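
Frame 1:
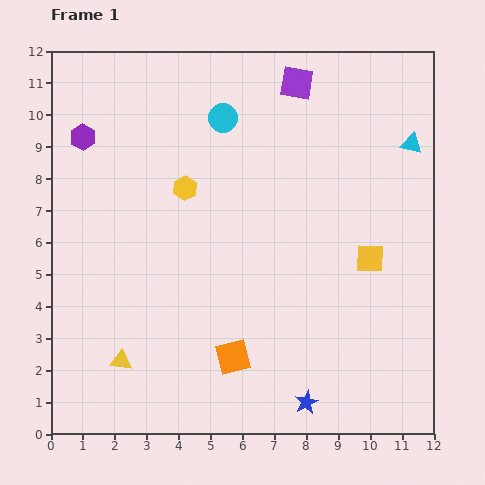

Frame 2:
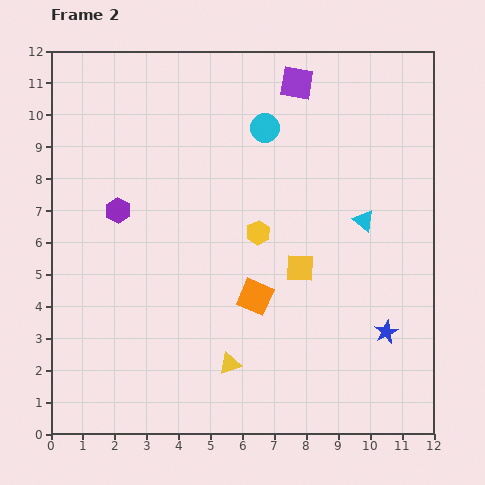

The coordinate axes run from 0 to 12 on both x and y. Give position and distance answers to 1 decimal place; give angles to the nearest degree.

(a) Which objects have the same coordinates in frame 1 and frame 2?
the purple square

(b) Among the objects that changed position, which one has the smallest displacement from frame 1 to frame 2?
the cyan circle

(moved 1.3)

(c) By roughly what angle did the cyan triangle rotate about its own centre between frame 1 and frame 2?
26° clockwise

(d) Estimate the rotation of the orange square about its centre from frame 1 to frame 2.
38° clockwise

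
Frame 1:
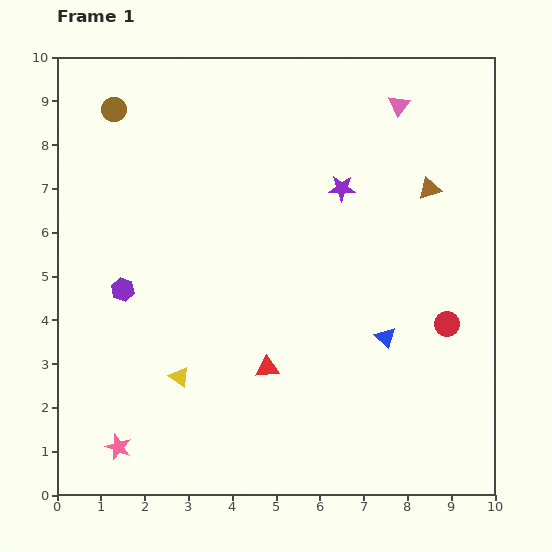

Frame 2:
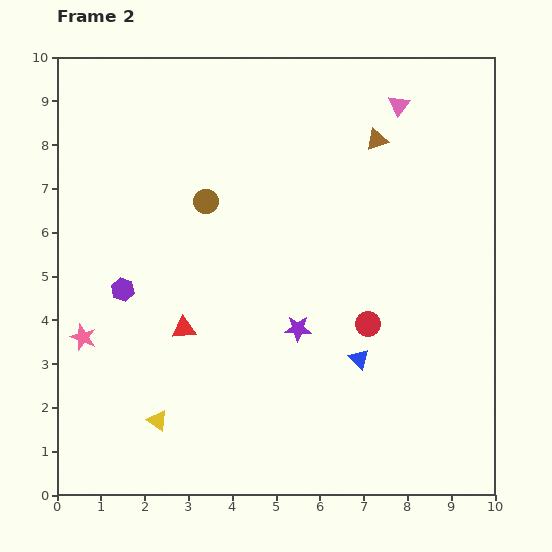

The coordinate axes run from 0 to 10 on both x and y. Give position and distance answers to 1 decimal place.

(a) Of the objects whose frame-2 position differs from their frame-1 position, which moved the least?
the blue triangle

(moved 0.8)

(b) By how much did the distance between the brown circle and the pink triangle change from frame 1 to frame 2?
-1.6

Distance in frame 1: 6.5. Distance in frame 2: 4.9.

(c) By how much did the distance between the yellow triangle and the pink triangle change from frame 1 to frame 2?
+1.1

Distance in frame 1: 8.0. Distance in frame 2: 9.1.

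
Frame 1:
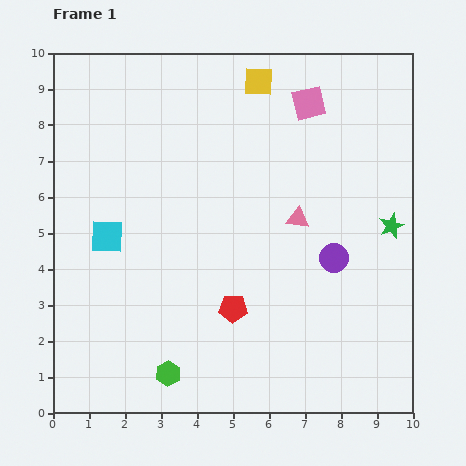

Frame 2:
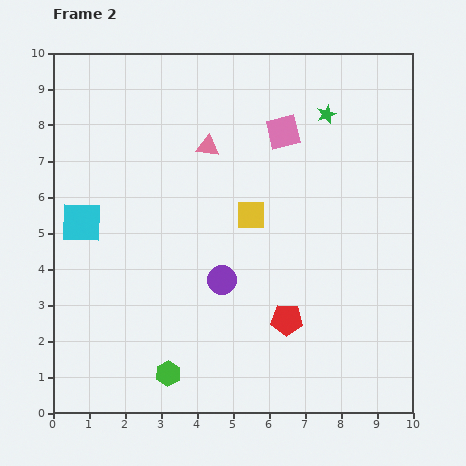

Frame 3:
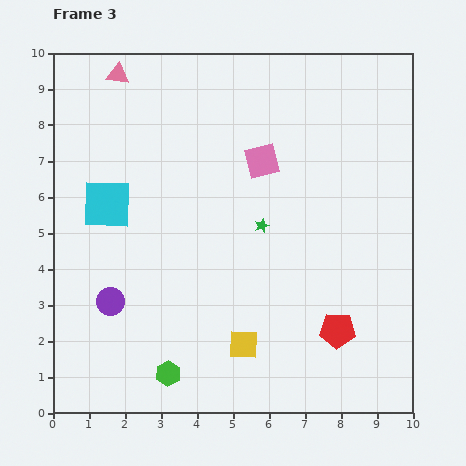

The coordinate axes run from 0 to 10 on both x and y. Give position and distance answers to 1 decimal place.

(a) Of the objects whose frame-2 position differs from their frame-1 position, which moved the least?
the cyan square

(moved 0.8)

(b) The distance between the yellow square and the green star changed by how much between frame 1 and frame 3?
-2.1

Distance in frame 1: 5.4. Distance in frame 3: 3.3.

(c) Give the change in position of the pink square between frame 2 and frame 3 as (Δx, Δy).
(-0.6, -0.8)

The pink square was at (6.4, 7.8) in frame 2 and (5.8, 7.0) in frame 3.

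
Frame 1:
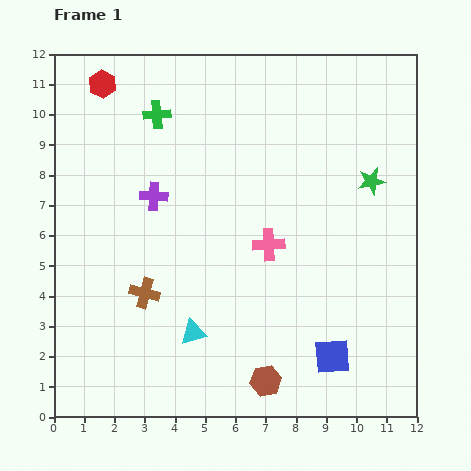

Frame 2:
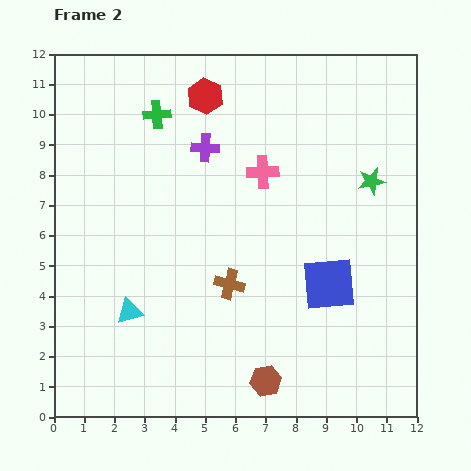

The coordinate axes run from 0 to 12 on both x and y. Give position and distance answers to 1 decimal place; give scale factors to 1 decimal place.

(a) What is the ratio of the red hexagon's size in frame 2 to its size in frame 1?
1.3×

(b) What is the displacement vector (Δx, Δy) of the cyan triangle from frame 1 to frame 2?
(-2.1, 0.7)

The cyan triangle was at (4.6, 2.8) in frame 1 and (2.5, 3.5) in frame 2.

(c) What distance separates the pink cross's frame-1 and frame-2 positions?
2.4

The pink cross moved from (7.1, 5.7) to (6.9, 8.1), a distance of √(0.2² + 2.4²) ≈ 2.4.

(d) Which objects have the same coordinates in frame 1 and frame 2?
the green star, the green cross, the brown hexagon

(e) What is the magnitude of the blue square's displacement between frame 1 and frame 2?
2.4

The blue square moved from (9.2, 2.0) to (9.1, 4.4), a distance of √(0.1² + 2.4²) ≈ 2.4.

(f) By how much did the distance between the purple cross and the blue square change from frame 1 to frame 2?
-1.8

Distance in frame 1: 7.9. Distance in frame 2: 6.1.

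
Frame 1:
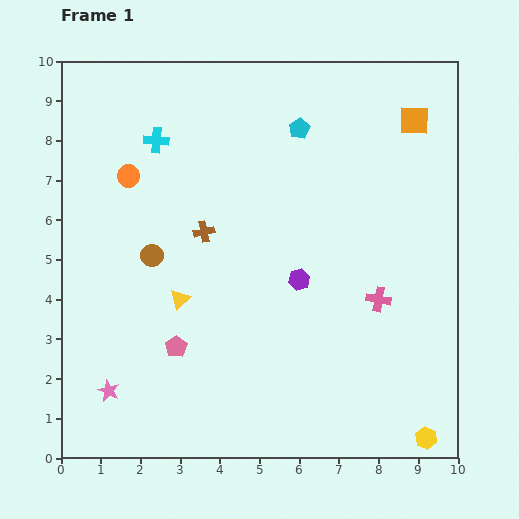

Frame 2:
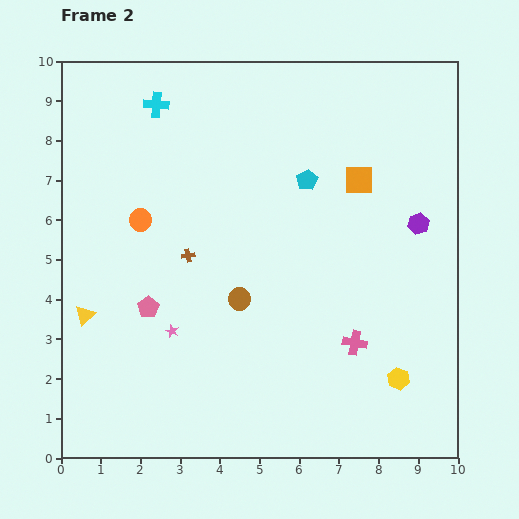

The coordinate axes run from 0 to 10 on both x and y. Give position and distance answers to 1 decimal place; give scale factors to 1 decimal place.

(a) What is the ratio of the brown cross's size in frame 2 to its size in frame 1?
0.6×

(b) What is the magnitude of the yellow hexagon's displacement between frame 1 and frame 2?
1.7

The yellow hexagon moved from (9.2, 0.5) to (8.5, 2.0), a distance of √(0.7² + 1.5²) ≈ 1.7.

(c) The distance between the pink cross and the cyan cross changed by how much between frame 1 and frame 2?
+0.9

Distance in frame 1: 6.9. Distance in frame 2: 7.8.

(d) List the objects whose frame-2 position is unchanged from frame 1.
none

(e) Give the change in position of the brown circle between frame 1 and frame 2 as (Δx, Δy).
(2.2, -1.1)

The brown circle was at (2.3, 5.1) in frame 1 and (4.5, 4.0) in frame 2.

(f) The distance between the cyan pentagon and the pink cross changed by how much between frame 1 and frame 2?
-0.4

Distance in frame 1: 4.7. Distance in frame 2: 4.3.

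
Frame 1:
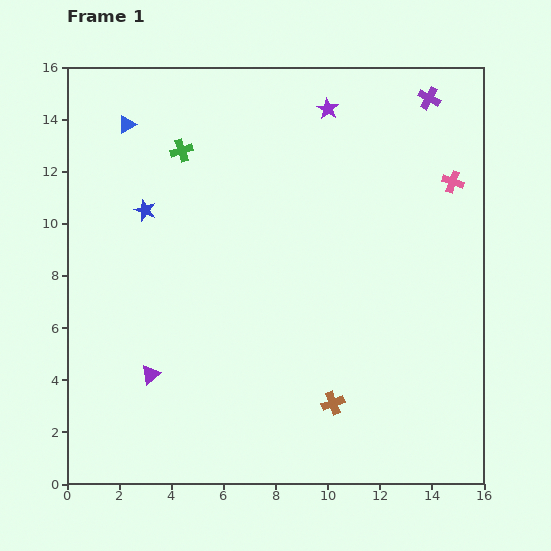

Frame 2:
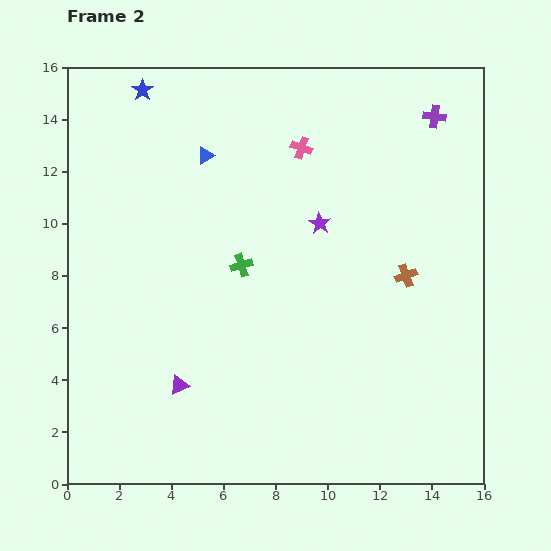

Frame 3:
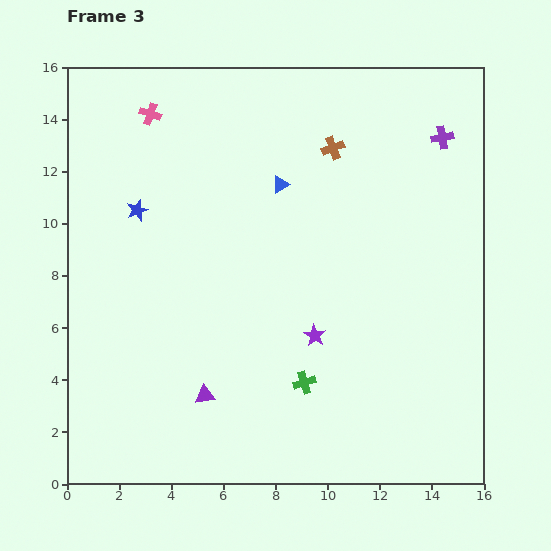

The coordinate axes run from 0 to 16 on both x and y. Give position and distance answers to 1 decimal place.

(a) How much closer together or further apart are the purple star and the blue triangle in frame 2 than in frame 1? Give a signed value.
-2.6

Distance in frame 1: 7.7. Distance in frame 2: 5.1.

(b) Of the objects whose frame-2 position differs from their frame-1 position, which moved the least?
the purple cross

(moved 0.7)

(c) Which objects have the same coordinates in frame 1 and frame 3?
none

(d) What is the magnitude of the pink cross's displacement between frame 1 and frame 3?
11.9

The pink cross moved from (14.8, 11.6) to (3.2, 14.2), a distance of √(11.6² + 2.6²) ≈ 11.9.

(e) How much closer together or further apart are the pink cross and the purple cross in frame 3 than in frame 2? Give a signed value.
+6.0

Distance in frame 2: 5.2. Distance in frame 3: 11.2.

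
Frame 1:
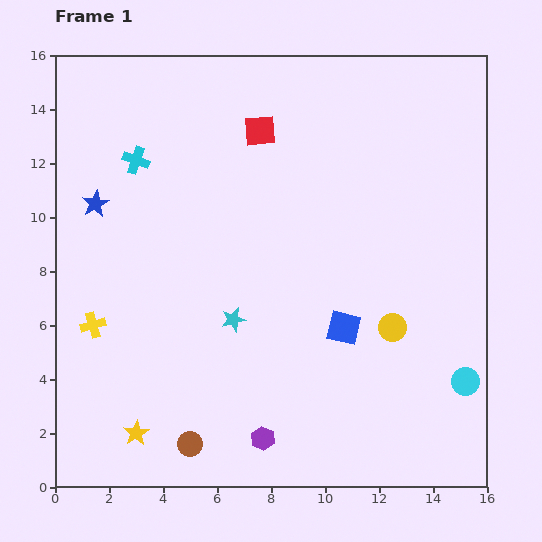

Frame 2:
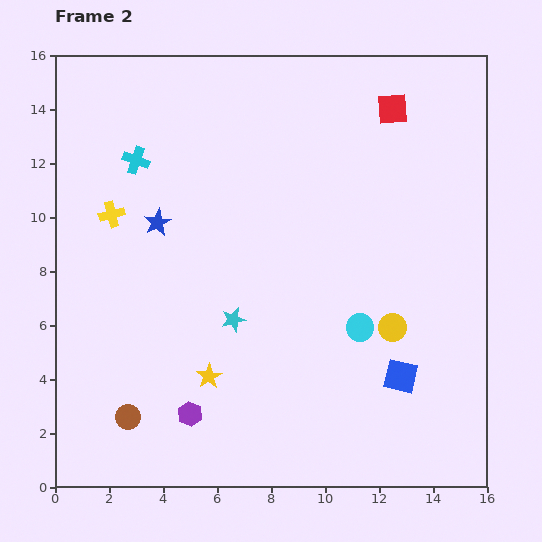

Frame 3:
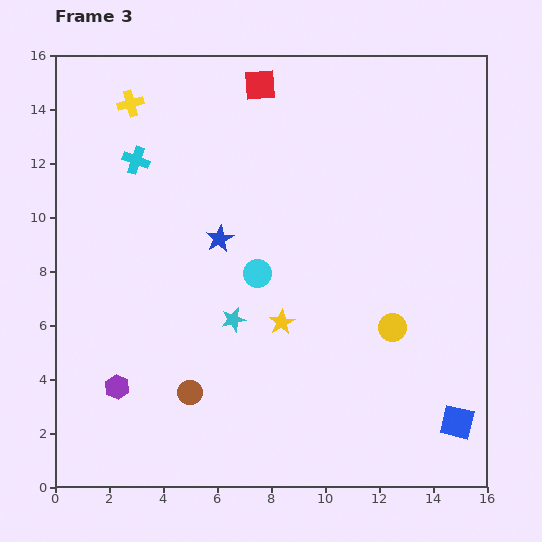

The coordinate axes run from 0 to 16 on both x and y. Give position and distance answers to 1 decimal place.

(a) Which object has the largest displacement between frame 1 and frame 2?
the red square

(moved 5.0; next 4.4)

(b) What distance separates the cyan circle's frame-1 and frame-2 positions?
4.4

The cyan circle moved from (15.2, 3.9) to (11.3, 5.9), a distance of √(3.9² + 2.0²) ≈ 4.4.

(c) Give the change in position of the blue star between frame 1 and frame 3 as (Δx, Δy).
(4.6, -1.3)

The blue star was at (1.5, 10.5) in frame 1 and (6.1, 9.2) in frame 3.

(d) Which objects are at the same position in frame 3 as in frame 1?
the cyan cross, the cyan star, the yellow circle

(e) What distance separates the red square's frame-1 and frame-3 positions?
1.7

The red square moved from (7.6, 13.2) to (7.6, 14.9), a distance of √(0.0² + 1.7²) ≈ 1.7.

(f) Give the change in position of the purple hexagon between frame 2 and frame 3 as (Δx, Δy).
(-2.7, 1.0)

The purple hexagon was at (5.0, 2.7) in frame 2 and (2.3, 3.7) in frame 3.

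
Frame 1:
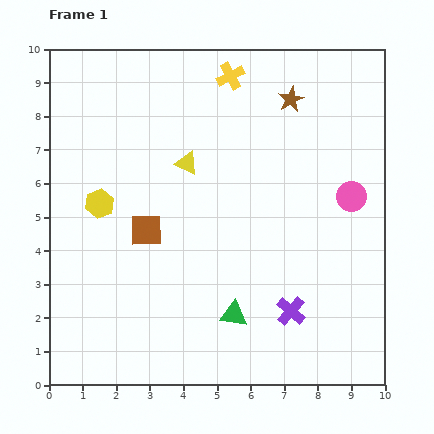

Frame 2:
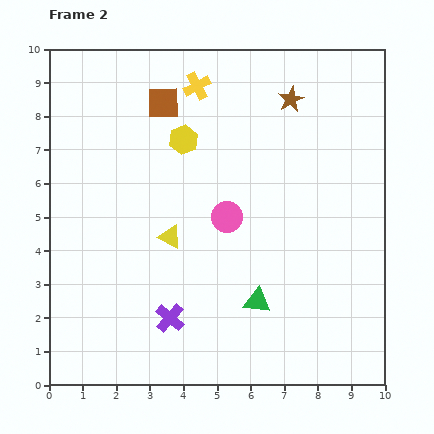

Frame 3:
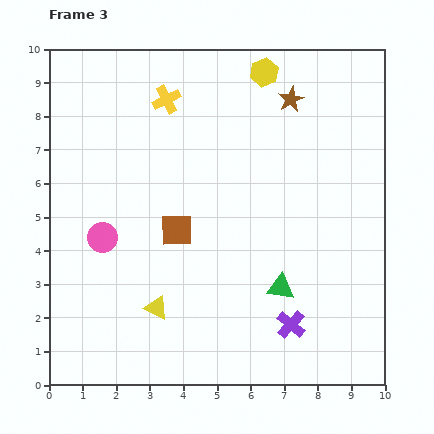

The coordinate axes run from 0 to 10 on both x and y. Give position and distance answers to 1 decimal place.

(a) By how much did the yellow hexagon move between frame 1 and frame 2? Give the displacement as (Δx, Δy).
(2.5, 1.9)

The yellow hexagon was at (1.5, 5.4) in frame 1 and (4.0, 7.3) in frame 2.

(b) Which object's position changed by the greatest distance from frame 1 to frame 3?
the pink circle

(moved 7.5; next 6.3)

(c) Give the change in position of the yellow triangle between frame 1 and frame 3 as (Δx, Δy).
(-0.9, -4.3)

The yellow triangle was at (4.1, 6.6) in frame 1 and (3.2, 2.3) in frame 3.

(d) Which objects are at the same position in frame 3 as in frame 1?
the brown star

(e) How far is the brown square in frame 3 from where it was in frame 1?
0.9

The brown square moved from (2.9, 4.6) to (3.8, 4.6), a distance of √(0.9² + 0.0²) ≈ 0.9.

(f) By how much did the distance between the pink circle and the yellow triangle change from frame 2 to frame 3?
+0.8

Distance in frame 2: 1.8. Distance in frame 3: 2.6.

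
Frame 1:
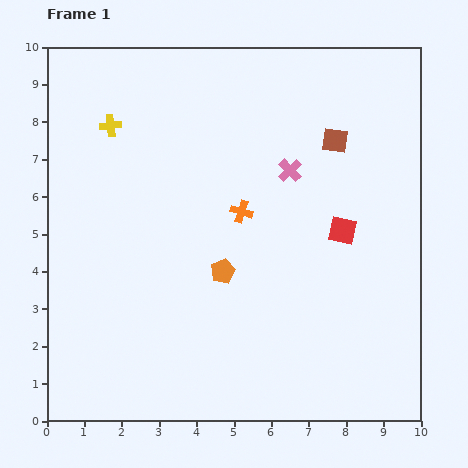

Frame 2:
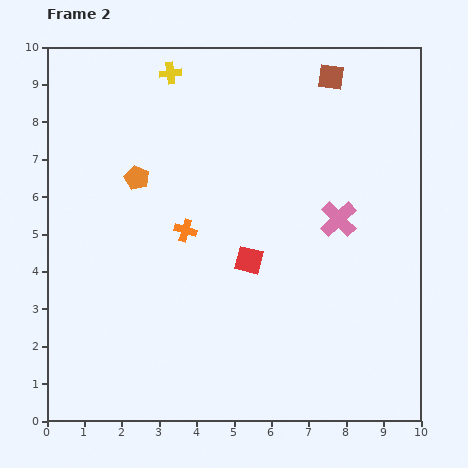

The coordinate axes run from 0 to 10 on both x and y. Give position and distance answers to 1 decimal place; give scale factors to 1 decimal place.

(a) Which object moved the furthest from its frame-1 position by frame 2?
the orange pentagon

(moved 3.4; next 2.6)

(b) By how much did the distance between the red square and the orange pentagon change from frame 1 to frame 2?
+0.3

Distance in frame 1: 3.4. Distance in frame 2: 3.7.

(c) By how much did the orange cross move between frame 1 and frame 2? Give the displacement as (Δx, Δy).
(-1.5, -0.5)

The orange cross was at (5.2, 5.6) in frame 1 and (3.7, 5.1) in frame 2.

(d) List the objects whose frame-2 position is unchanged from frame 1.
none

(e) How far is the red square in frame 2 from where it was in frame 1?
2.6

The red square moved from (7.9, 5.1) to (5.4, 4.3), a distance of √(2.5² + 0.8²) ≈ 2.6.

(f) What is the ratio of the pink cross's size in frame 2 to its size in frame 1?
1.6×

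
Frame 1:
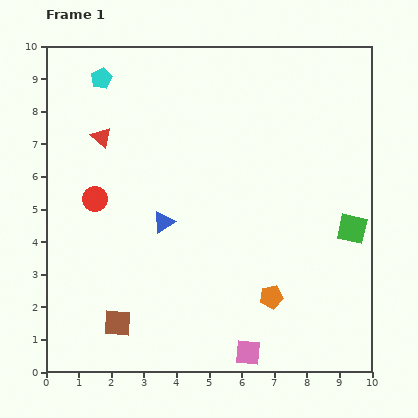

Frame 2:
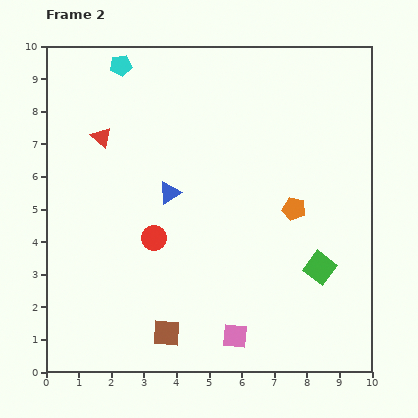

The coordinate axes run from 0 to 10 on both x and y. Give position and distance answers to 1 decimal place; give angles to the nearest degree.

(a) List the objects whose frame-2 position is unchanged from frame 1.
the red triangle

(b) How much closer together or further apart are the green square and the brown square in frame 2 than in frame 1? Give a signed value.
-2.7

Distance in frame 1: 7.8. Distance in frame 2: 5.1.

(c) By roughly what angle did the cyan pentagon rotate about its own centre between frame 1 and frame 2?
19° clockwise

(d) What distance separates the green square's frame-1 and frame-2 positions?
1.6

The green square moved from (9.4, 4.4) to (8.4, 3.2), a distance of √(1.0² + 1.2²) ≈ 1.6.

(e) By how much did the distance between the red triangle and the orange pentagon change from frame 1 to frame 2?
-0.8

Distance in frame 1: 7.1. Distance in frame 2: 6.3.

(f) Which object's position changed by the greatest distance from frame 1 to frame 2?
the orange pentagon

(moved 2.8; next 2.2)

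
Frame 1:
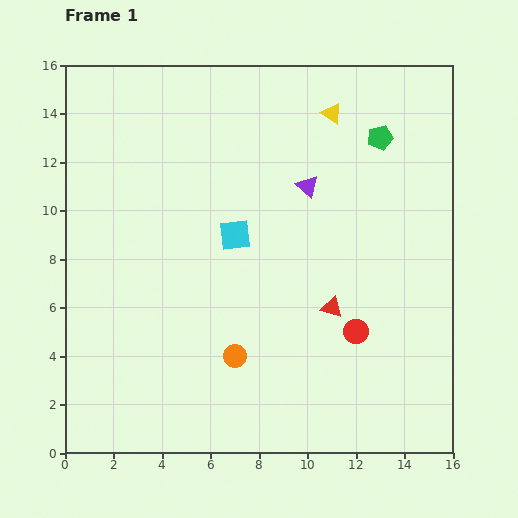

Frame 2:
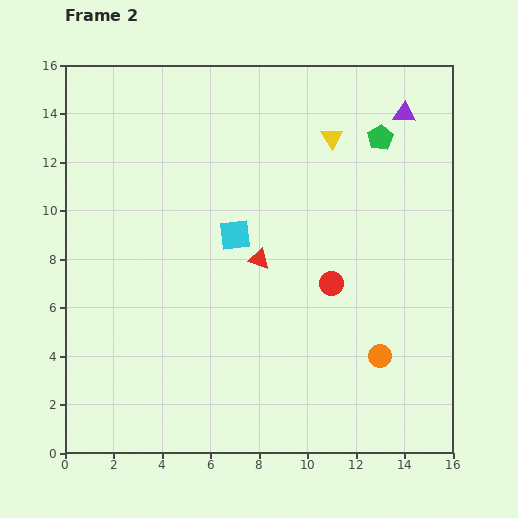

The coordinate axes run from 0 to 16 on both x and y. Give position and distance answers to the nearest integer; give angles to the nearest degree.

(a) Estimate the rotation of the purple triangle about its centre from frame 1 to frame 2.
38° counter-clockwise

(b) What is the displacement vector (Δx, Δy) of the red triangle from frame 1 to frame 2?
(-3, 2)

The red triangle was at (11, 6) in frame 1 and (8, 8) in frame 2.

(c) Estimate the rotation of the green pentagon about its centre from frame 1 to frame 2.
16° counter-clockwise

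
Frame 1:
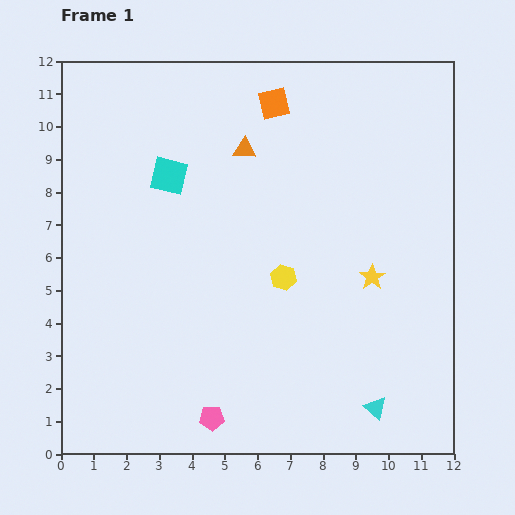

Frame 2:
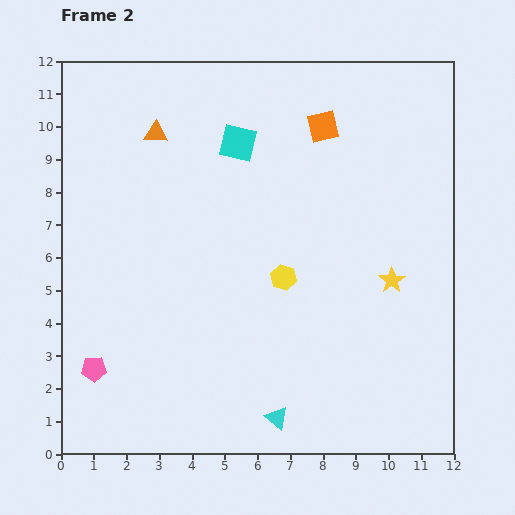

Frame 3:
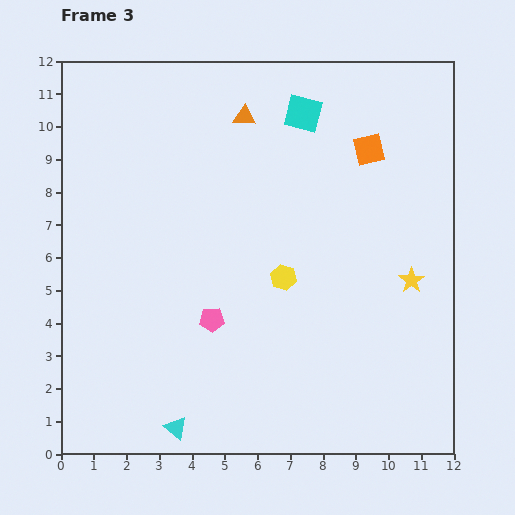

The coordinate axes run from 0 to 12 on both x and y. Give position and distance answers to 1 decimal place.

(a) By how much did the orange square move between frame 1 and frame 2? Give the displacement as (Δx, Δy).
(1.5, -0.7)

The orange square was at (6.5, 10.7) in frame 1 and (8.0, 10.0) in frame 2.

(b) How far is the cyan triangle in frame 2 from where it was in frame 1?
3.0

The cyan triangle moved from (9.6, 1.4) to (6.6, 1.1), a distance of √(3.0² + 0.3²) ≈ 3.0.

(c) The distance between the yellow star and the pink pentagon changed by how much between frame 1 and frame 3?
-0.3

Distance in frame 1: 6.5. Distance in frame 3: 6.2.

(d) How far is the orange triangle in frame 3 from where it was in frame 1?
1.0

The orange triangle moved from (5.6, 9.3) to (5.6, 10.3), a distance of √(0.0² + 1.0²) ≈ 1.0.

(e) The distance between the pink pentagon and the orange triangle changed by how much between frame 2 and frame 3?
-1.1

Distance in frame 2: 7.4. Distance in frame 3: 6.3.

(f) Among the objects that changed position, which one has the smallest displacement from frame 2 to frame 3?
the yellow star

(moved 0.6)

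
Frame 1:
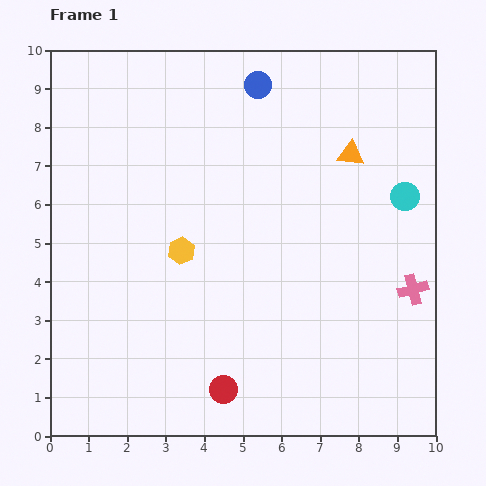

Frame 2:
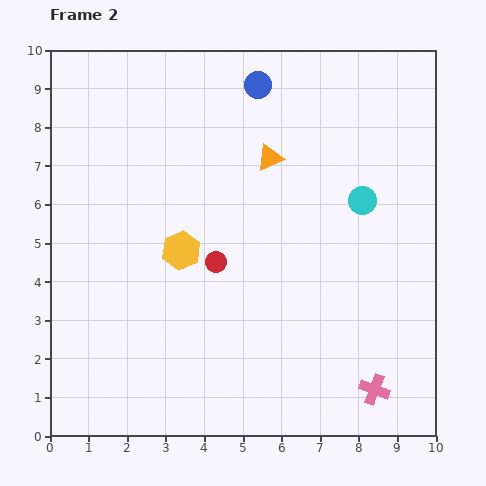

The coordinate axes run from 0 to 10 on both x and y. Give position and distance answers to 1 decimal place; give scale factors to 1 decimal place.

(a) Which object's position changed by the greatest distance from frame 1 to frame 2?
the red circle

(moved 3.3; next 2.8)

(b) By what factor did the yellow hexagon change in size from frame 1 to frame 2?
1.4×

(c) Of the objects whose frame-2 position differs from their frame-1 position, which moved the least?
the cyan circle

(moved 1.1)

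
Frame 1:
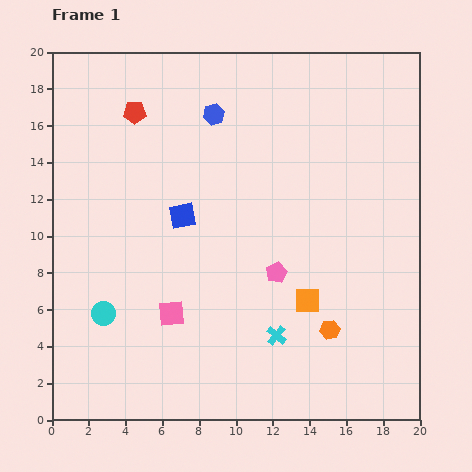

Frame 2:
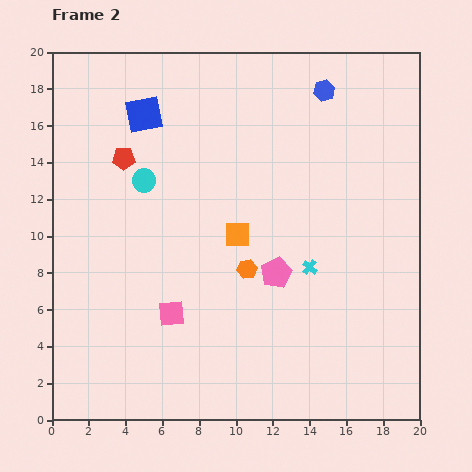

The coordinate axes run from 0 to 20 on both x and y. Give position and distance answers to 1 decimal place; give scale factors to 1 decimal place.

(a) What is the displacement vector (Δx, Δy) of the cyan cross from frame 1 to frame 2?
(1.8, 3.7)

The cyan cross was at (12.2, 4.6) in frame 1 and (14.0, 8.3) in frame 2.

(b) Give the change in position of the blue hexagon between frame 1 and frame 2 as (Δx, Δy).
(6.0, 1.3)

The blue hexagon was at (8.8, 16.6) in frame 1 and (14.8, 17.9) in frame 2.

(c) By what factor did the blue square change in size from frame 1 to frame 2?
1.4×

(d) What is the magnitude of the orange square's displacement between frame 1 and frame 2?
5.2

The orange square moved from (13.9, 6.5) to (10.1, 10.1), a distance of √(3.8² + 3.6²) ≈ 5.2.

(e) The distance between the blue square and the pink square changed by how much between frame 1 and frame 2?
+5.6

Distance in frame 1: 5.3. Distance in frame 2: 10.9.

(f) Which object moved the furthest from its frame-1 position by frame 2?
the cyan circle

(moved 7.5; next 6.1)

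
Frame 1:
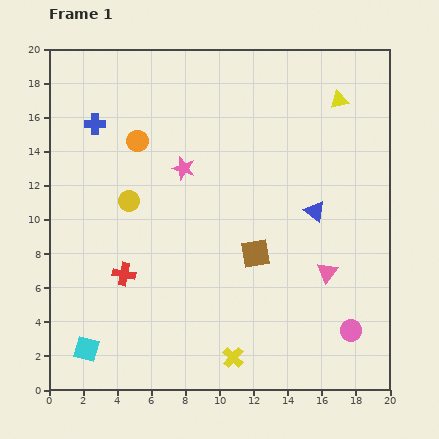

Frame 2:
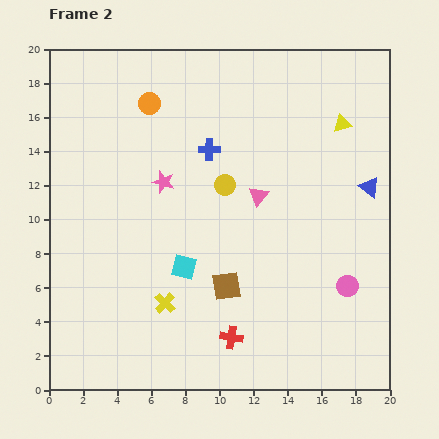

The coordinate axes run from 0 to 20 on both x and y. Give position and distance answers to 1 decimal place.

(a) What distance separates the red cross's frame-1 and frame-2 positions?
7.3

The red cross moved from (4.4, 6.8) to (10.7, 3.1), a distance of √(6.3² + 3.7²) ≈ 7.3.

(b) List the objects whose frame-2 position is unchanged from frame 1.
none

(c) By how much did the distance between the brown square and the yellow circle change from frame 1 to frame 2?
-2.1

Distance in frame 1: 8.0. Distance in frame 2: 5.9.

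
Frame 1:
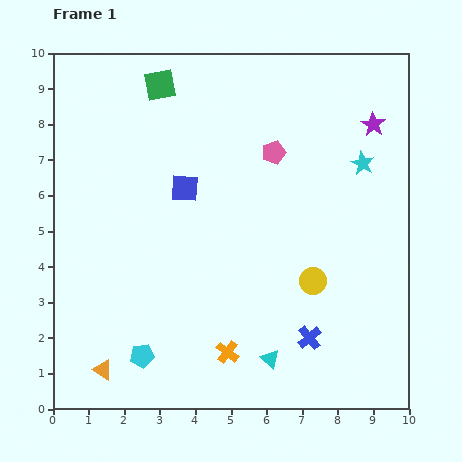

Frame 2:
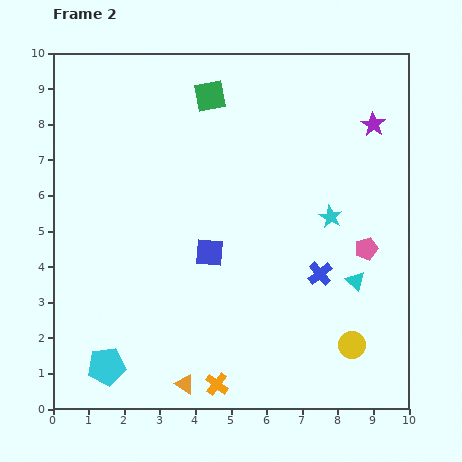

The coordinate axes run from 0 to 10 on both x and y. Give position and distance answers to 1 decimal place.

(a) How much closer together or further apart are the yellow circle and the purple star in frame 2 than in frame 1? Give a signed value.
+1.5

Distance in frame 1: 4.7. Distance in frame 2: 6.2.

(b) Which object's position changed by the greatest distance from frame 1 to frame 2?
the pink pentagon

(moved 3.7; next 3.3)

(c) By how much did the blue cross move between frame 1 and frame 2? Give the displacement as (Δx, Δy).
(0.3, 1.8)

The blue cross was at (7.2, 2.0) in frame 1 and (7.5, 3.8) in frame 2.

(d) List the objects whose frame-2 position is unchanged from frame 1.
the purple star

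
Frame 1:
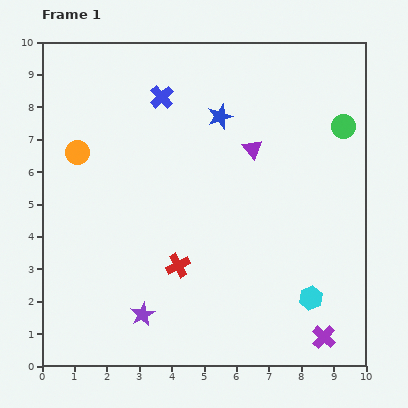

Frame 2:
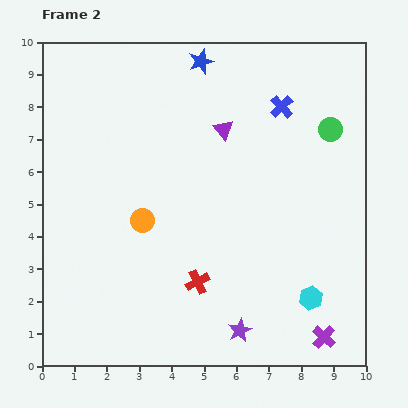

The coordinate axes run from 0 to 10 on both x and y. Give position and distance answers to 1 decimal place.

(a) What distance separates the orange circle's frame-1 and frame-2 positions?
2.9

The orange circle moved from (1.1, 6.6) to (3.1, 4.5), a distance of √(2.0² + 2.1²) ≈ 2.9.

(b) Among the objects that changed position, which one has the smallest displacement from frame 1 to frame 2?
the green circle

(moved 0.4)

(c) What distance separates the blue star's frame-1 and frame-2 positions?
1.8

The blue star moved from (5.5, 7.7) to (4.9, 9.4), a distance of √(0.6² + 1.7²) ≈ 1.8.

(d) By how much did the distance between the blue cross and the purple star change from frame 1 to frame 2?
+0.3

Distance in frame 1: 6.7. Distance in frame 2: 7.0.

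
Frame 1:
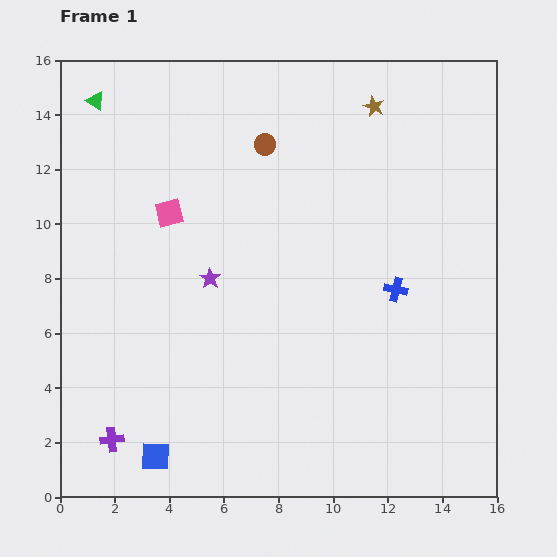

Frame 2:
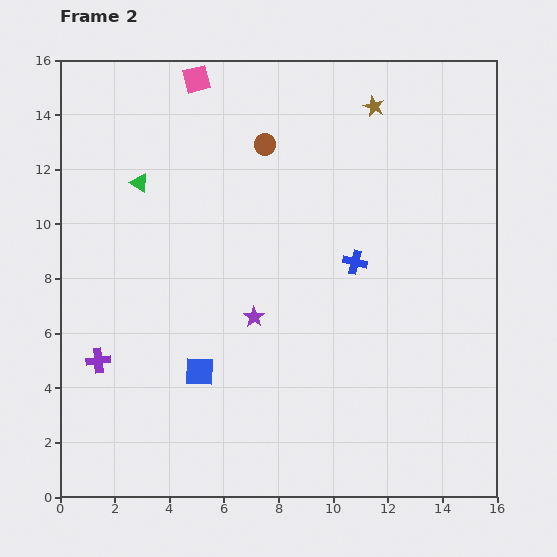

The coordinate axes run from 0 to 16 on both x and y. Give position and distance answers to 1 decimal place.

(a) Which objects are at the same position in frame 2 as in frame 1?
the brown circle, the brown star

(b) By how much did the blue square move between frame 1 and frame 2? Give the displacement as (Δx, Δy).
(1.6, 3.1)

The blue square was at (3.5, 1.5) in frame 1 and (5.1, 4.6) in frame 2.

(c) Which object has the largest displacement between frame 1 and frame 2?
the pink square

(moved 5.0; next 3.5)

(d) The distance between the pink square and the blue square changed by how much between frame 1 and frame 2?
+1.8

Distance in frame 1: 8.9. Distance in frame 2: 10.7.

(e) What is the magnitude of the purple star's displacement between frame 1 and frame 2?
2.1

The purple star moved from (5.5, 8.0) to (7.1, 6.6), a distance of √(1.6² + 1.4²) ≈ 2.1.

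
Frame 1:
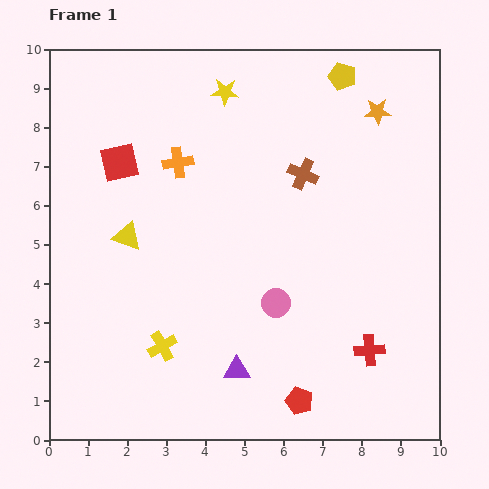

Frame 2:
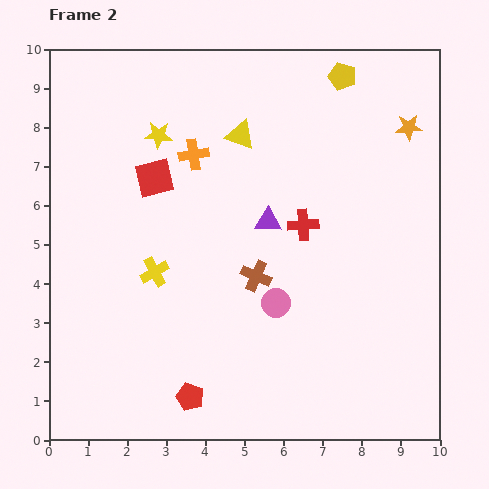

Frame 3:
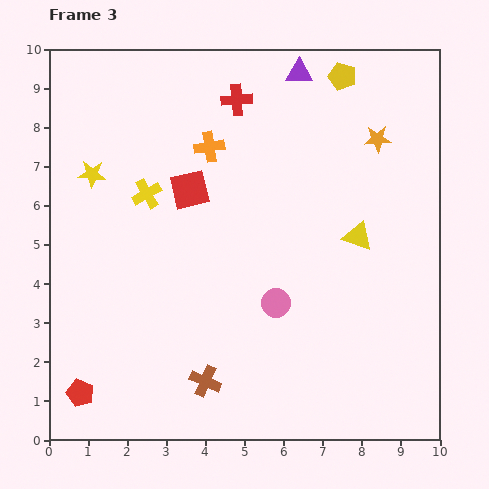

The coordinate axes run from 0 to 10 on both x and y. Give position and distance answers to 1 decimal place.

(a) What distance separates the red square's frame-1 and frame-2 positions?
1.0

The red square moved from (1.8, 7.1) to (2.7, 6.7), a distance of √(0.9² + 0.4²) ≈ 1.0.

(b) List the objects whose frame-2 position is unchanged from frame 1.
the pink circle, the yellow pentagon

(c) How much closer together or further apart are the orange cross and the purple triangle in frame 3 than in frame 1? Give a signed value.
-2.5

Distance in frame 1: 5.5. Distance in frame 3: 3.0.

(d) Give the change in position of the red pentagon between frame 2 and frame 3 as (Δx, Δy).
(-2.8, 0.1)

The red pentagon was at (3.6, 1.1) in frame 2 and (0.8, 1.2) in frame 3.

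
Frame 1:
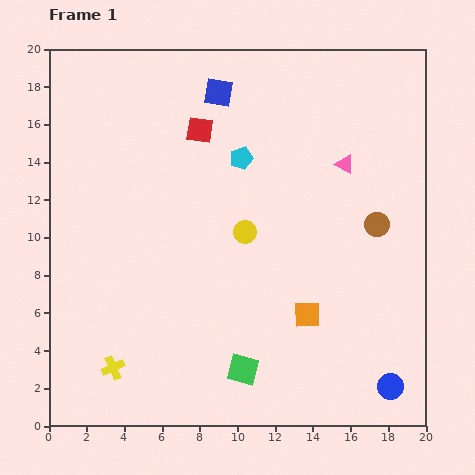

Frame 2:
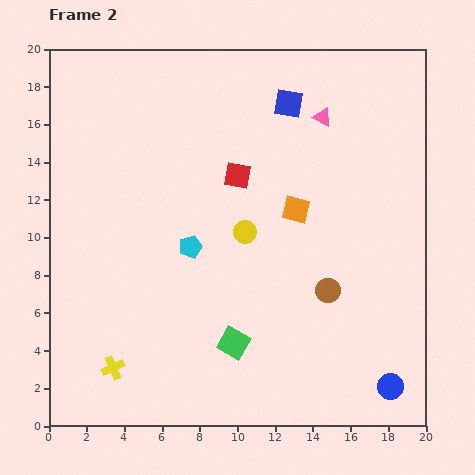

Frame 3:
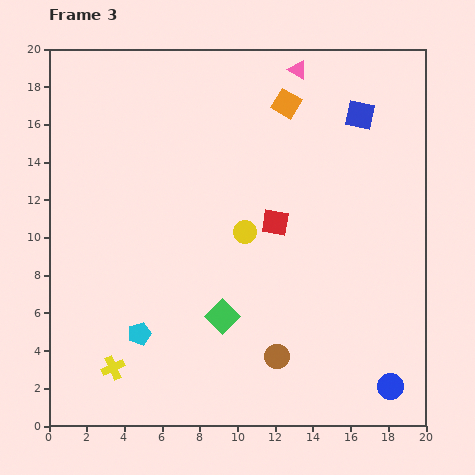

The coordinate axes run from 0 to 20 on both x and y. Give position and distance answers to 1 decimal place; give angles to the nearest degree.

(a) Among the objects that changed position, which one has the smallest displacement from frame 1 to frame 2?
the green square

(moved 1.5)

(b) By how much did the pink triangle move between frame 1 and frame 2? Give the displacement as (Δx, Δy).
(-1.2, 2.5)

The pink triangle was at (15.7, 13.9) in frame 1 and (14.5, 16.4) in frame 2.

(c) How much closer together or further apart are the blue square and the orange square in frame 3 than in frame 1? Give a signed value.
-8.8

Distance in frame 1: 12.7. Distance in frame 3: 3.9.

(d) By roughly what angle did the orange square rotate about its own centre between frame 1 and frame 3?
31° clockwise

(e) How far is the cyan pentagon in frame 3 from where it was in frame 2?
5.3

The cyan pentagon moved from (7.5, 9.5) to (4.8, 4.9), a distance of √(2.7² + 4.6²) ≈ 5.3.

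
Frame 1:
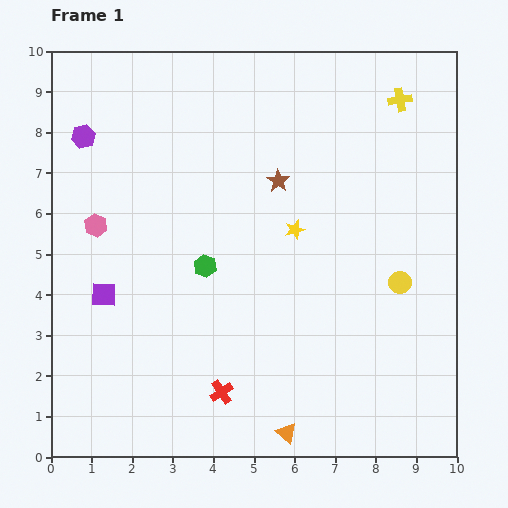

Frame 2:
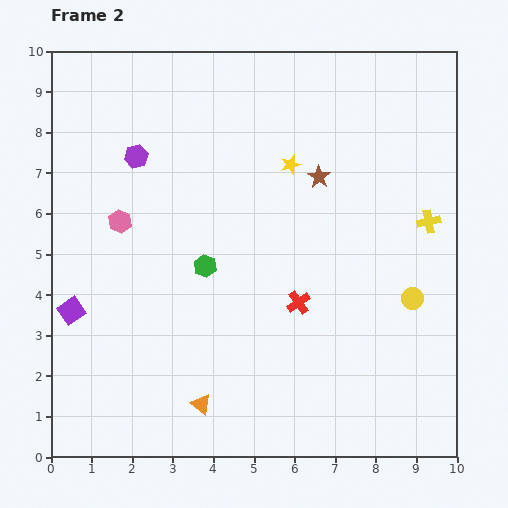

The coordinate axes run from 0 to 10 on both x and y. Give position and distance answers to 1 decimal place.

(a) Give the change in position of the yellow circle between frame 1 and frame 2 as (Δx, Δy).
(0.3, -0.4)

The yellow circle was at (8.6, 4.3) in frame 1 and (8.9, 3.9) in frame 2.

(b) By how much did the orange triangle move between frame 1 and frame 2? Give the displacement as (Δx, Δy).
(-2.1, 0.7)

The orange triangle was at (5.8, 0.6) in frame 1 and (3.7, 1.3) in frame 2.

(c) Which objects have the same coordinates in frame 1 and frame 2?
the green hexagon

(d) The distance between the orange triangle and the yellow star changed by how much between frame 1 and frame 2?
+1.3

Distance in frame 1: 5.0. Distance in frame 2: 6.3.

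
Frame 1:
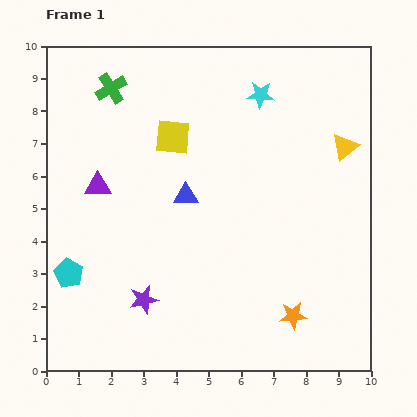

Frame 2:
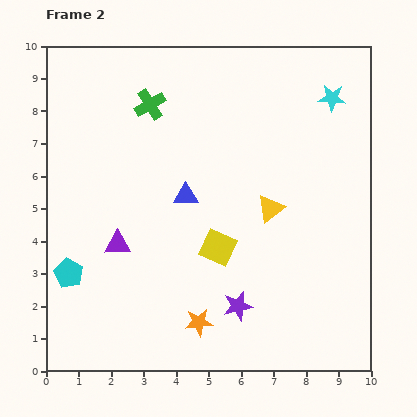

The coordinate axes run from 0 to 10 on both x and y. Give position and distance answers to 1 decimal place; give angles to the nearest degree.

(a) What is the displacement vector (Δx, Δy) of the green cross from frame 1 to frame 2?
(1.2, -0.5)

The green cross was at (2.0, 8.7) in frame 1 and (3.2, 8.2) in frame 2.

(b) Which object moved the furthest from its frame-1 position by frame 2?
the yellow square

(moved 3.7; next 3.0)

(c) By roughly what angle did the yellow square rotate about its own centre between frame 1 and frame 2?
19° clockwise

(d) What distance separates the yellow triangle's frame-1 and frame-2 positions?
3.0

The yellow triangle moved from (9.2, 6.9) to (6.9, 5.0), a distance of √(2.3² + 1.9²) ≈ 3.0.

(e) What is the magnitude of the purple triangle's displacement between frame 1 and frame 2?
1.9

The purple triangle moved from (1.6, 5.7) to (2.2, 3.9), a distance of √(0.6² + 1.8²) ≈ 1.9.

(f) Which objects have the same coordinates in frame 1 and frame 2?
the blue triangle, the cyan pentagon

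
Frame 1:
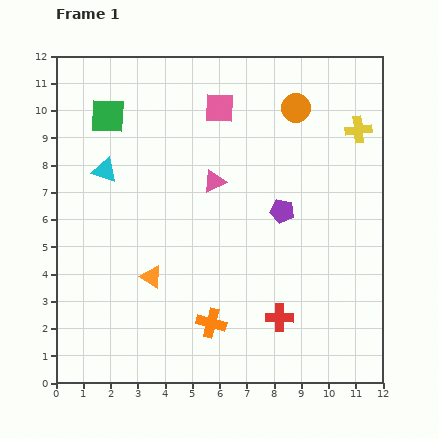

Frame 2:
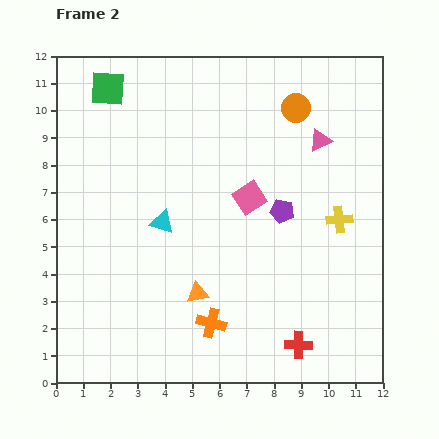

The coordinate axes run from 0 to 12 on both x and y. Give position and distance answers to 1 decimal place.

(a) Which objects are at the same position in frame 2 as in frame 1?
the orange circle, the purple pentagon, the orange cross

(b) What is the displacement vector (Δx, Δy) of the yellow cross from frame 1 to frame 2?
(-0.7, -3.3)

The yellow cross was at (11.1, 9.3) in frame 1 and (10.4, 6.0) in frame 2.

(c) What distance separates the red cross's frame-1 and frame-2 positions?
1.2

The red cross moved from (8.2, 2.4) to (8.9, 1.4), a distance of √(0.7² + 1.0²) ≈ 1.2.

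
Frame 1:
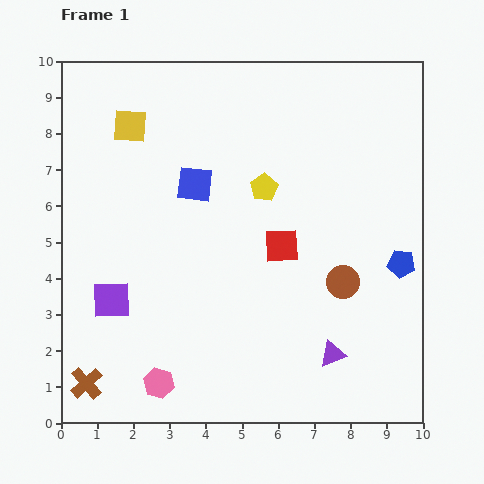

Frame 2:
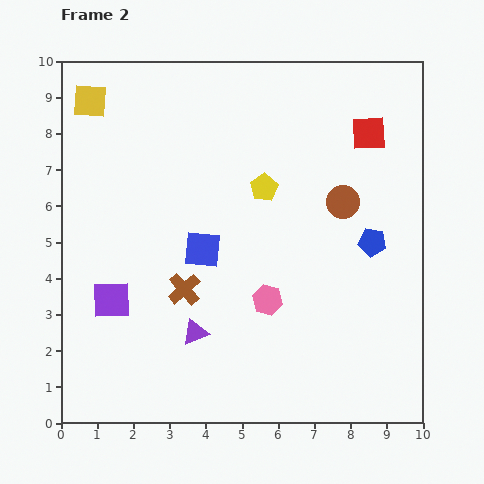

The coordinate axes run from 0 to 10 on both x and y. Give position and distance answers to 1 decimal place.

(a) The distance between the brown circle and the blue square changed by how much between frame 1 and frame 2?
-0.8

Distance in frame 1: 4.9. Distance in frame 2: 4.1.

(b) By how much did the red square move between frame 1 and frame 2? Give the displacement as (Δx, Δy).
(2.4, 3.1)

The red square was at (6.1, 4.9) in frame 1 and (8.5, 8.0) in frame 2.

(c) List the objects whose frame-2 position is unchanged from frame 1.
the yellow pentagon, the purple square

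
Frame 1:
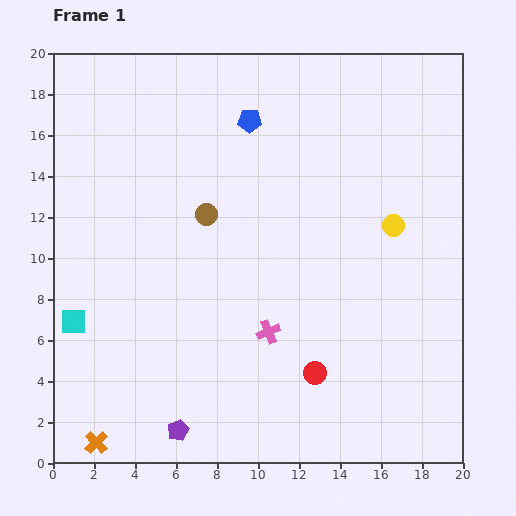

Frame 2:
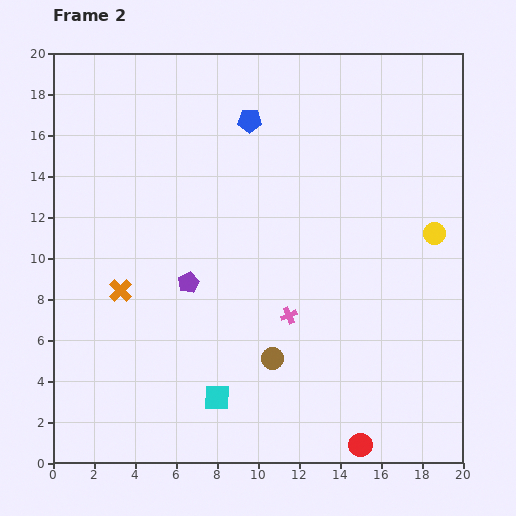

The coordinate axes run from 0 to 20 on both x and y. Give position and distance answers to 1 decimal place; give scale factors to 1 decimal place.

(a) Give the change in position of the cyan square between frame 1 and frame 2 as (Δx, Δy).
(7.0, -3.7)

The cyan square was at (1.0, 6.9) in frame 1 and (8.0, 3.2) in frame 2.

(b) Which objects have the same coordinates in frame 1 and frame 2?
the blue pentagon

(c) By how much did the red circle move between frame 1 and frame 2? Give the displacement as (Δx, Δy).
(2.2, -3.5)

The red circle was at (12.8, 4.4) in frame 1 and (15.0, 0.9) in frame 2.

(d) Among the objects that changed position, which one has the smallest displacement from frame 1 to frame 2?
the pink cross

(moved 1.3)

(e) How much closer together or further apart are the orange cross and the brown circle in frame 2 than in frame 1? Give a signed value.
-4.2

Distance in frame 1: 12.3. Distance in frame 2: 8.1.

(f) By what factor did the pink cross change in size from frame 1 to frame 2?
0.7×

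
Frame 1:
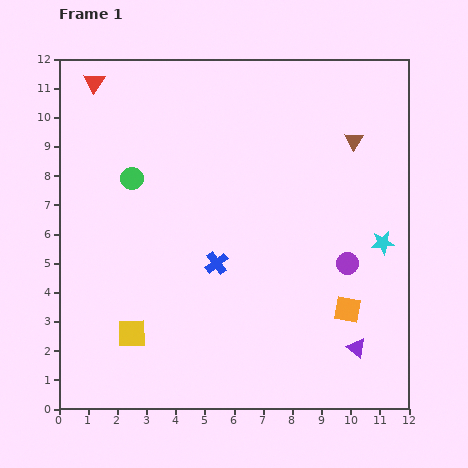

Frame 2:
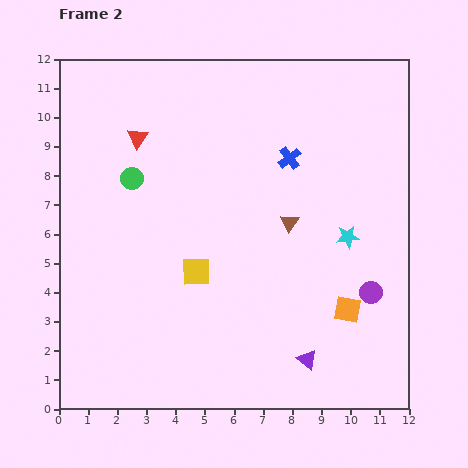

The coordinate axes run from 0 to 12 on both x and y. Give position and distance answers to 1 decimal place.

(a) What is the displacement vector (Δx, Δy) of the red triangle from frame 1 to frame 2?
(1.5, -1.9)

The red triangle was at (1.2, 11.2) in frame 1 and (2.7, 9.3) in frame 2.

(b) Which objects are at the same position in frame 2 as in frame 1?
the green circle, the orange square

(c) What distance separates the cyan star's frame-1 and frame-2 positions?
1.2

The cyan star moved from (11.1, 5.7) to (9.9, 5.9), a distance of √(1.2² + 0.2²) ≈ 1.2.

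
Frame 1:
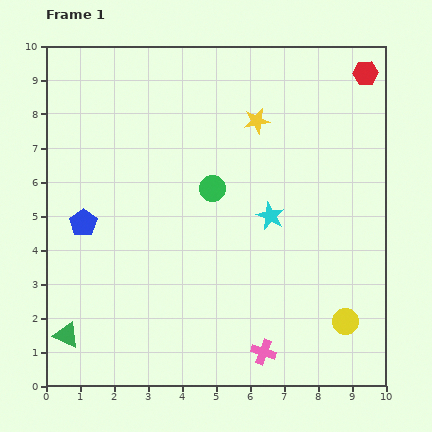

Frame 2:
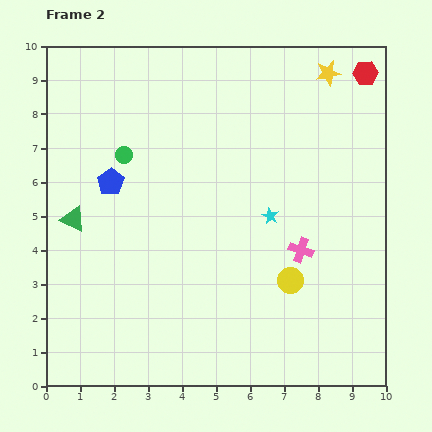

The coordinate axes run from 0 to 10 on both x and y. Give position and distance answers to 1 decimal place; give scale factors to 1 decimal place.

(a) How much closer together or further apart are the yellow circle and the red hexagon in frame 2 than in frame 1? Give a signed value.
-0.8

Distance in frame 1: 7.3. Distance in frame 2: 6.5.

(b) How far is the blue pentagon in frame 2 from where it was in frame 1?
1.4

The blue pentagon moved from (1.1, 4.8) to (1.9, 6.0), a distance of √(0.8² + 1.2²) ≈ 1.4.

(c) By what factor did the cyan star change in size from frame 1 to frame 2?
0.6×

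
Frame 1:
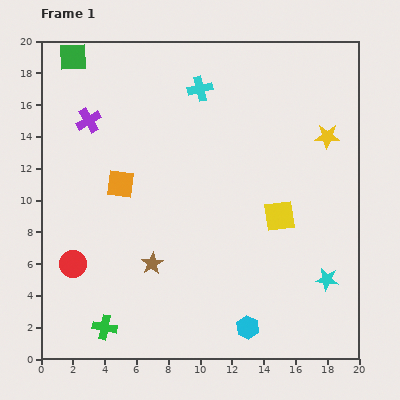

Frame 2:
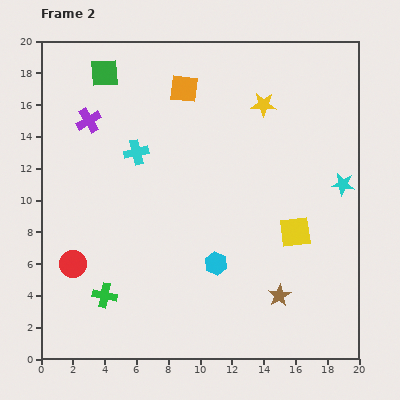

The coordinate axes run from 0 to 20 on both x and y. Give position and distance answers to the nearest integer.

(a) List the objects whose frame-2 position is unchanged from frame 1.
the red circle, the purple cross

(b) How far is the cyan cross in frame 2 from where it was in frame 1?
6

The cyan cross moved from (10, 17) to (6, 13), a distance of √(4² + 4²) ≈ 6.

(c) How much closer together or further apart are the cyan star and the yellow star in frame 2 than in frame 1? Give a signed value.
-2

Distance in frame 1: 9. Distance in frame 2: 7.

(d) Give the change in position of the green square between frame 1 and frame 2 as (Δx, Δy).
(2, -1)

The green square was at (2, 19) in frame 1 and (4, 18) in frame 2.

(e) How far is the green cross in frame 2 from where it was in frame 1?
2

The green cross moved from (4, 2) to (4, 4), a distance of √(0² + 2²) ≈ 2.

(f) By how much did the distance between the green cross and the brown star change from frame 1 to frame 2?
+6

Distance in frame 1: 5. Distance in frame 2: 11.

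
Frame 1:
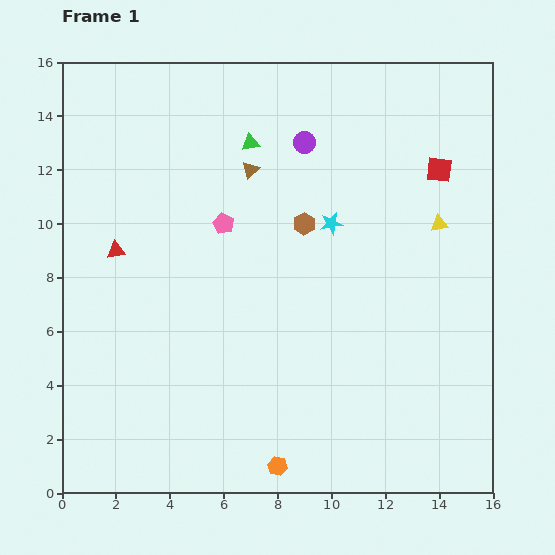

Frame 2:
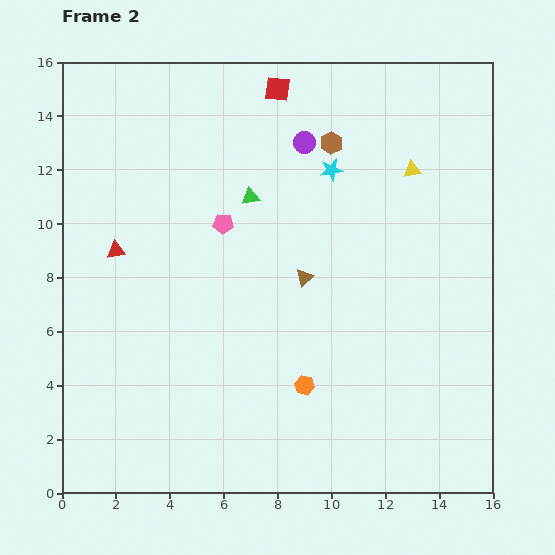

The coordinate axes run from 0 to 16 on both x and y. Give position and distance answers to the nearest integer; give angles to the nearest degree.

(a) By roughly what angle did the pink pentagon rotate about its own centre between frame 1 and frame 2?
22° counter-clockwise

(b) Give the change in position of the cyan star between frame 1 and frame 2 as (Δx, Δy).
(0, 2)

The cyan star was at (10, 10) in frame 1 and (10, 12) in frame 2.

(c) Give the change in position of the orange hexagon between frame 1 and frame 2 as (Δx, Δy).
(1, 3)

The orange hexagon was at (8, 1) in frame 1 and (9, 4) in frame 2.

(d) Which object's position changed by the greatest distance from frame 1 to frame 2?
the red square

(moved 7; next 4)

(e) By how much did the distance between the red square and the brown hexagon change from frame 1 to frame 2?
-2

Distance in frame 1: 5. Distance in frame 2: 3.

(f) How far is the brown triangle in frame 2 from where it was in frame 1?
4

The brown triangle moved from (7, 12) to (9, 8), a distance of √(2² + 4²) ≈ 4.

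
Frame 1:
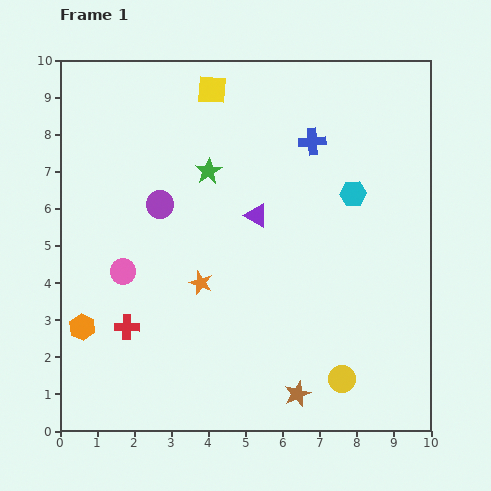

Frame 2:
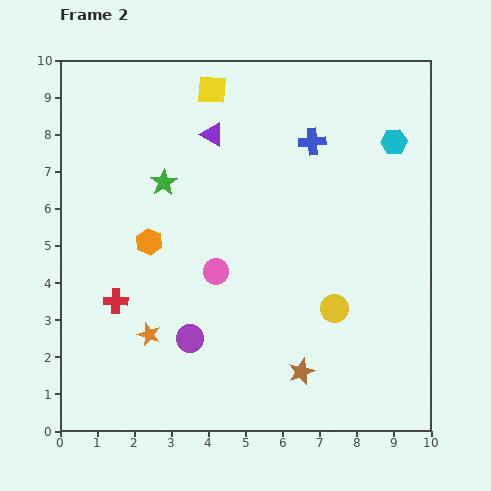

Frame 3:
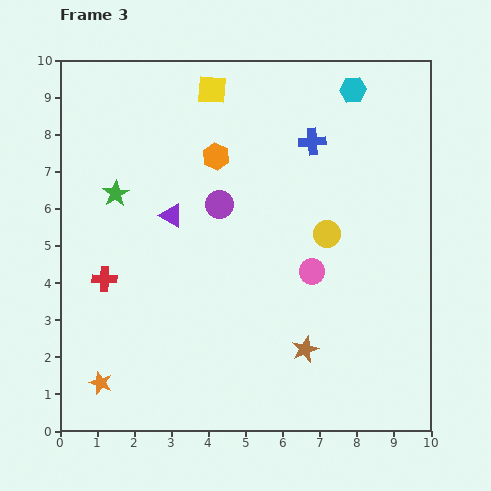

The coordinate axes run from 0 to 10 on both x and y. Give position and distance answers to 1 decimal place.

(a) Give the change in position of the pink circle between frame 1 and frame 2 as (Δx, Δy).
(2.5, 0.0)

The pink circle was at (1.7, 4.3) in frame 1 and (4.2, 4.3) in frame 2.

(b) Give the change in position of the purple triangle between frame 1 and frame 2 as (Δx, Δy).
(-1.2, 2.2)

The purple triangle was at (5.3, 5.8) in frame 1 and (4.1, 8.0) in frame 2.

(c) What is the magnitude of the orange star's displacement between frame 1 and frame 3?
3.8

The orange star moved from (3.8, 4.0) to (1.1, 1.3), a distance of √(2.7² + 2.7²) ≈ 3.8.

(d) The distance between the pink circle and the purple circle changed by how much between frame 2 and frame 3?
+1.2

Distance in frame 2: 1.9. Distance in frame 3: 3.1.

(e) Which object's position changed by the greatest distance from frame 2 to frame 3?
the purple circle

(moved 3.7; next 2.9)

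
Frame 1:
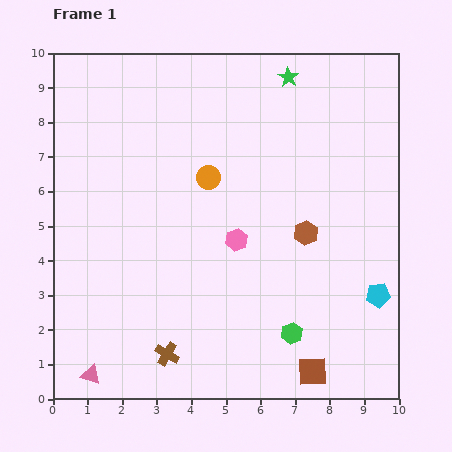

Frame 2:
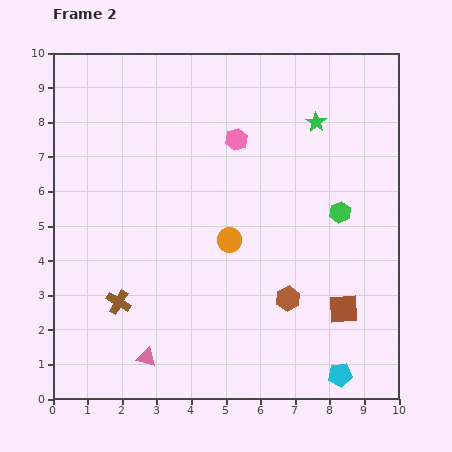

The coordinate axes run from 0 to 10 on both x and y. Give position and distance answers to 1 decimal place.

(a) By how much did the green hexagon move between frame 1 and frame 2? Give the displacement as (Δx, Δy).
(1.4, 3.5)

The green hexagon was at (6.9, 1.9) in frame 1 and (8.3, 5.4) in frame 2.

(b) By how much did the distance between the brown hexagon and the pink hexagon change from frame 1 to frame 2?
+2.8

Distance in frame 1: 2.0. Distance in frame 2: 4.8.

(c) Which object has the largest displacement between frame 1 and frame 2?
the green hexagon

(moved 3.8; next 2.9)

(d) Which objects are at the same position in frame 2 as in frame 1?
none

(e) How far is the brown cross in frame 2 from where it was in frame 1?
2.1

The brown cross moved from (3.3, 1.3) to (1.9, 2.8), a distance of √(1.4² + 1.5²) ≈ 2.1.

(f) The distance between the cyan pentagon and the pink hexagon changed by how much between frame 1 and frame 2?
+3.0

Distance in frame 1: 4.4. Distance in frame 2: 7.4.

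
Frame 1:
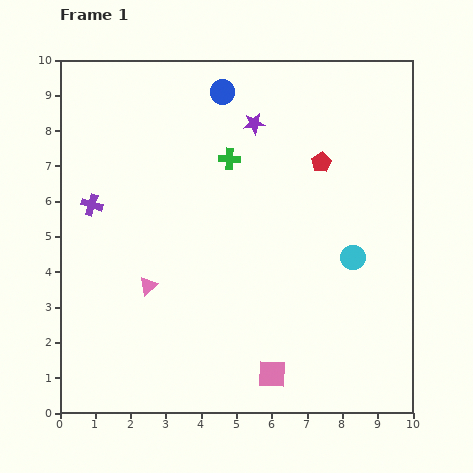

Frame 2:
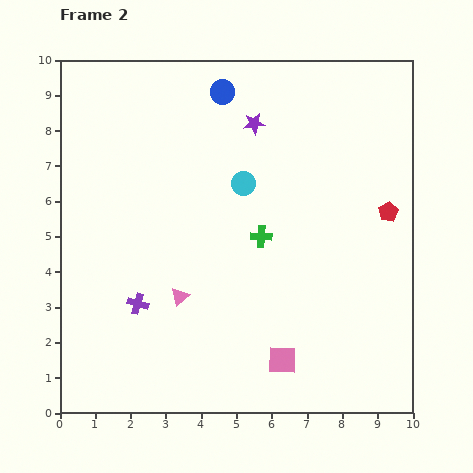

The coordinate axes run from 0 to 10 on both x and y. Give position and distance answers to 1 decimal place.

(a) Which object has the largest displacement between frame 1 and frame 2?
the cyan circle

(moved 3.7; next 3.1)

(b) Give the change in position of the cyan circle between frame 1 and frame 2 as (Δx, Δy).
(-3.1, 2.1)

The cyan circle was at (8.3, 4.4) in frame 1 and (5.2, 6.5) in frame 2.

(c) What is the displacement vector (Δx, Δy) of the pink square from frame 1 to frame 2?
(0.3, 0.4)

The pink square was at (6.0, 1.1) in frame 1 and (6.3, 1.5) in frame 2.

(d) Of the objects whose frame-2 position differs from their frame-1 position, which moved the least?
the pink square

(moved 0.5)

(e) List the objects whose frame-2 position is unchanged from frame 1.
the blue circle, the purple star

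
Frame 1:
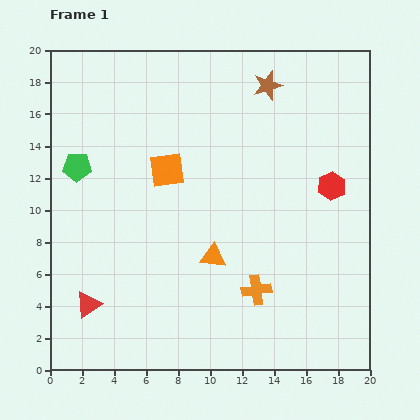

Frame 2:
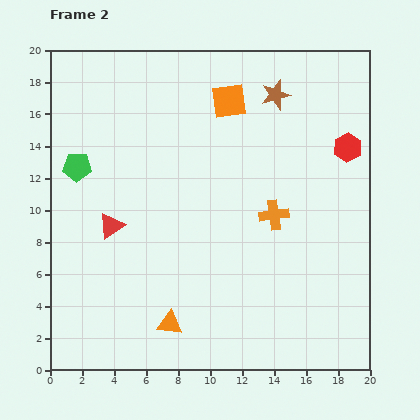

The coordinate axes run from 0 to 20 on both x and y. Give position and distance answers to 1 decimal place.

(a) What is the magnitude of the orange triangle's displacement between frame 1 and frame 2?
5.0

The orange triangle moved from (10.2, 7.1) to (7.5, 2.9), a distance of √(2.7² + 4.2²) ≈ 5.0.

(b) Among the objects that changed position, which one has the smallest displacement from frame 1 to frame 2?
the brown star

(moved 0.8)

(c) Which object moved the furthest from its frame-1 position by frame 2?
the orange square

(moved 5.8; next 5.1)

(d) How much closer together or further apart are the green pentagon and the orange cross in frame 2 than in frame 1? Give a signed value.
-0.9

Distance in frame 1: 13.6. Distance in frame 2: 12.7.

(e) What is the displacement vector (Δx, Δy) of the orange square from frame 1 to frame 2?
(3.9, 4.3)

The orange square was at (7.3, 12.5) in frame 1 and (11.2, 16.8) in frame 2.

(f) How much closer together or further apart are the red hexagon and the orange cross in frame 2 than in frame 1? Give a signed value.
-1.8

Distance in frame 1: 8.0. Distance in frame 2: 6.2.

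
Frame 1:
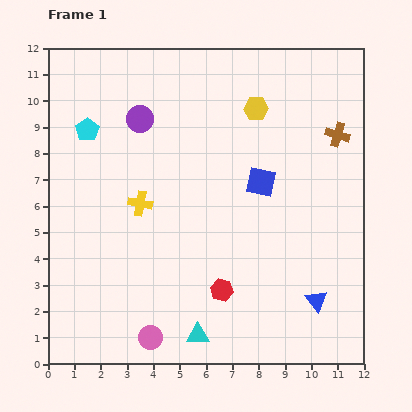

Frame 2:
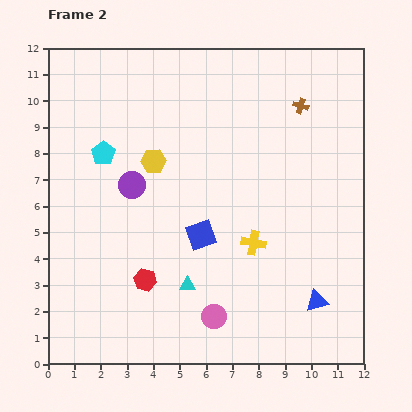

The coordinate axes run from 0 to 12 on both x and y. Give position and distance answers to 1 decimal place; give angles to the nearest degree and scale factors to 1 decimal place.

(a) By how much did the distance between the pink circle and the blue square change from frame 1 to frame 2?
-4.1

Distance in frame 1: 7.2. Distance in frame 2: 3.1.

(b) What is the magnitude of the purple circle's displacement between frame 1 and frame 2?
2.5

The purple circle moved from (3.5, 9.3) to (3.2, 6.8), a distance of √(0.3² + 2.5²) ≈ 2.5.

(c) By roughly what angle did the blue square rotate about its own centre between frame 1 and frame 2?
31° counter-clockwise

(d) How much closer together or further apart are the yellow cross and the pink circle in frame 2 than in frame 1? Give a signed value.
-1.9

Distance in frame 1: 5.1. Distance in frame 2: 3.2.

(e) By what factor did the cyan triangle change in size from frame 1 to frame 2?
0.7×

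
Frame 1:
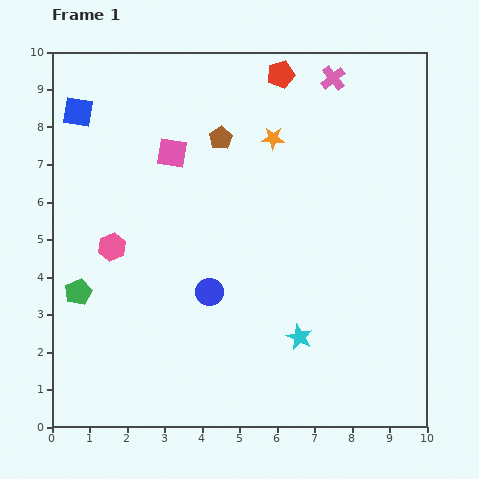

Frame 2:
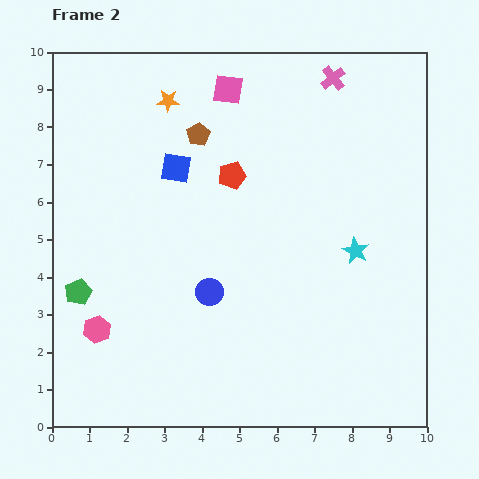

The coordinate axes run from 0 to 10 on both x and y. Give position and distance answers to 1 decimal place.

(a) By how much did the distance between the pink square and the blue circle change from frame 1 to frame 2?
+1.6

Distance in frame 1: 3.8. Distance in frame 2: 5.4.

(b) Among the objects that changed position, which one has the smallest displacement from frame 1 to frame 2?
the brown pentagon

(moved 0.6)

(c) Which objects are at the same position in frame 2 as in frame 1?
the blue circle, the green pentagon, the pink cross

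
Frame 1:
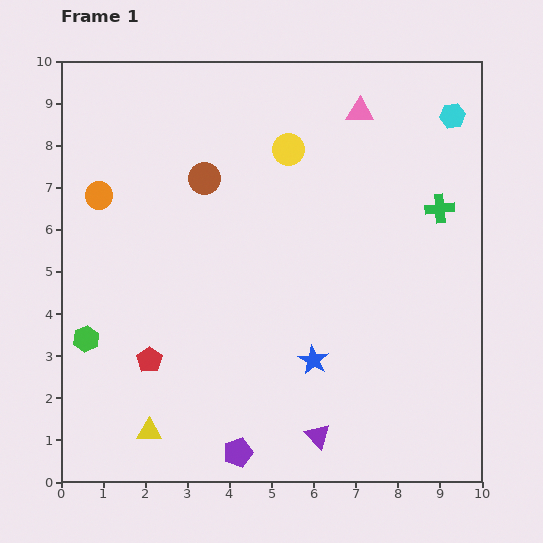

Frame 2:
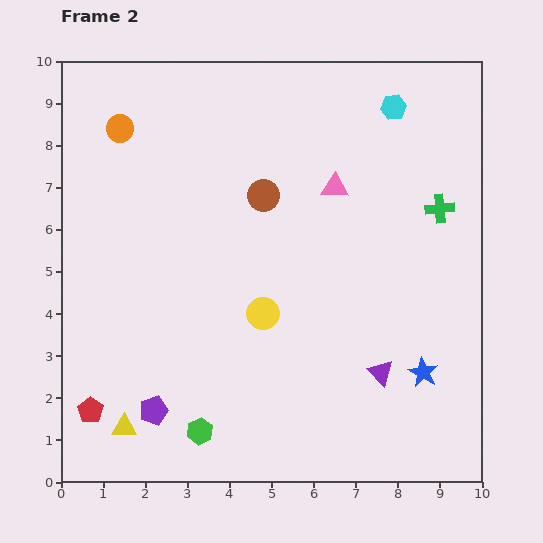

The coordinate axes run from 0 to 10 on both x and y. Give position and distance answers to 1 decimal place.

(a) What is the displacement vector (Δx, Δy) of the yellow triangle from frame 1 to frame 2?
(-0.6, 0.1)

The yellow triangle was at (2.1, 1.2) in frame 1 and (1.5, 1.3) in frame 2.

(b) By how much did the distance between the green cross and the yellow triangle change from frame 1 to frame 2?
+0.4

Distance in frame 1: 8.7. Distance in frame 2: 9.1.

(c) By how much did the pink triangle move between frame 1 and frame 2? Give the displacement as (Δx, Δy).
(-0.6, -1.8)

The pink triangle was at (7.1, 8.8) in frame 1 and (6.5, 7.0) in frame 2.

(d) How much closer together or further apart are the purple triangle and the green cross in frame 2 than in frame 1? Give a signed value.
-2.0

Distance in frame 1: 6.1. Distance in frame 2: 4.1.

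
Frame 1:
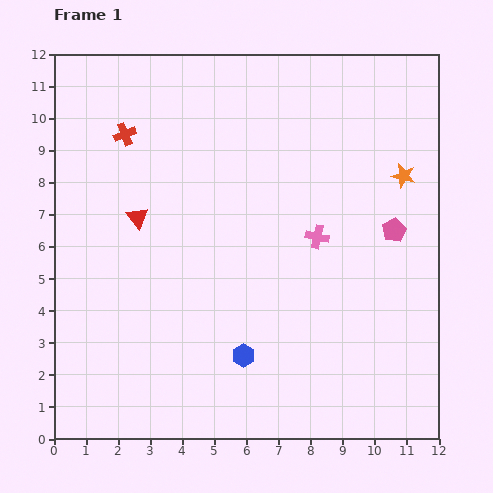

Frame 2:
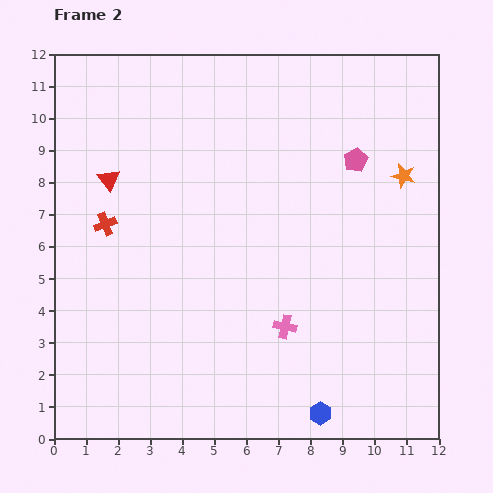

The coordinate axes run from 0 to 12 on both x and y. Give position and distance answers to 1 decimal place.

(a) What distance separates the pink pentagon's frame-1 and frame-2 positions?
2.5

The pink pentagon moved from (10.6, 6.5) to (9.4, 8.7), a distance of √(1.2² + 2.2²) ≈ 2.5.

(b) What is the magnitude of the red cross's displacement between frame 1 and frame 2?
2.9

The red cross moved from (2.2, 9.5) to (1.6, 6.7), a distance of √(0.6² + 2.8²) ≈ 2.9.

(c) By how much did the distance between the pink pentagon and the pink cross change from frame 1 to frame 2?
+3.2

Distance in frame 1: 2.4. Distance in frame 2: 5.6.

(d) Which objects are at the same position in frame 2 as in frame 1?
the orange star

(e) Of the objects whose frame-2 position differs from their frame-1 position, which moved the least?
the red triangle

(moved 1.5)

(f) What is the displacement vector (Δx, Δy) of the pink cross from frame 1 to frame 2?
(-1.0, -2.8)

The pink cross was at (8.2, 6.3) in frame 1 and (7.2, 3.5) in frame 2.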